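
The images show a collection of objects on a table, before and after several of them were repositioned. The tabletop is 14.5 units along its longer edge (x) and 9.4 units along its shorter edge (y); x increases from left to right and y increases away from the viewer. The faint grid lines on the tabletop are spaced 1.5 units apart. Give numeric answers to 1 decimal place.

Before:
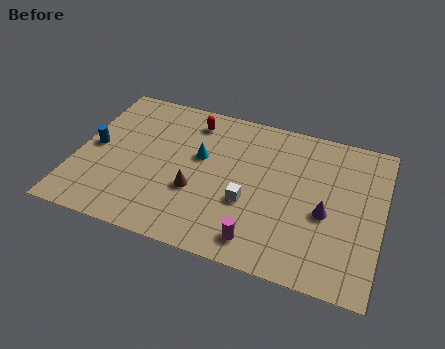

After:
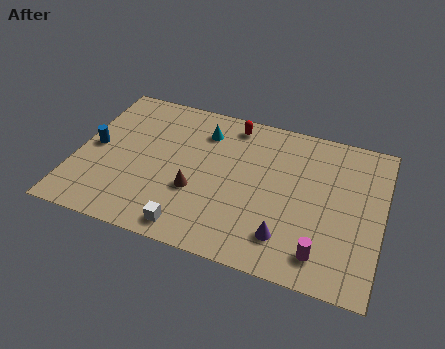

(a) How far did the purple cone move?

2.6

The purple cone moved from about (11.9, 4.0) to (10.2, 2.0), a distance of √(1.7² + 2.0²) ≈ 2.6.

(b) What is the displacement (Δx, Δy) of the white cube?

(-2.5, -2.4)

The white cube was at about (8.3, 3.5) and moved to about (5.8, 1.1).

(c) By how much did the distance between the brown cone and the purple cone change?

-1.5

The distance was about 6.1 in the first image and 4.6 in the second, so they moved 1.5 units closer together.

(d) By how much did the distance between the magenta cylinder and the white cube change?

+3.9

The distance was about 2.2 in the first image and 6.1 in the second, so they moved 3.9 units further apart.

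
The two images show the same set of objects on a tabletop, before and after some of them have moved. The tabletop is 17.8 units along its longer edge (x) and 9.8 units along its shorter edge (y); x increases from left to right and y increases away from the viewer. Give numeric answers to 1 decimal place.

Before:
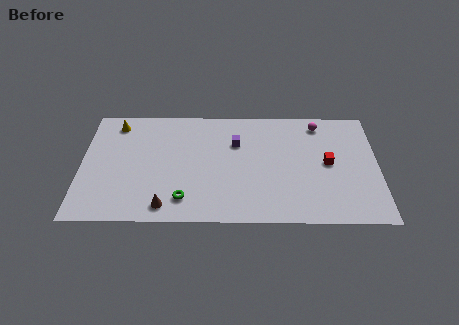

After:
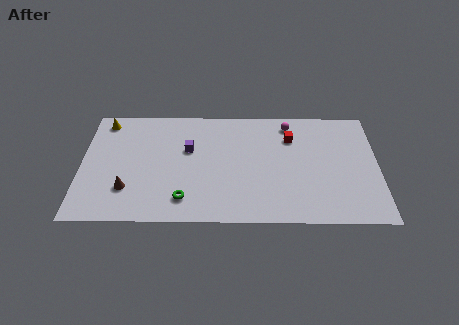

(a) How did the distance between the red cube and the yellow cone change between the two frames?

-1.8

The distance was about 13.2 in the first image and 11.4 in the second, so they moved 1.8 units closer together.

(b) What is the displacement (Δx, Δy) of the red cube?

(-2.2, 2.2)

The red cube was at about (14.8, 5.0) and moved to about (12.6, 7.2).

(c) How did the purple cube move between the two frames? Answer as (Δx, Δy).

(-2.9, -0.6)

The purple cube was at about (9.3, 6.7) and moved to about (6.4, 6.1).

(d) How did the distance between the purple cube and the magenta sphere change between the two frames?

+1.2

They were about 5.3 units apart before and 6.5 after — 1.2 units further apart.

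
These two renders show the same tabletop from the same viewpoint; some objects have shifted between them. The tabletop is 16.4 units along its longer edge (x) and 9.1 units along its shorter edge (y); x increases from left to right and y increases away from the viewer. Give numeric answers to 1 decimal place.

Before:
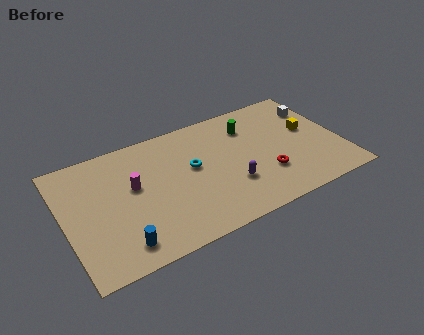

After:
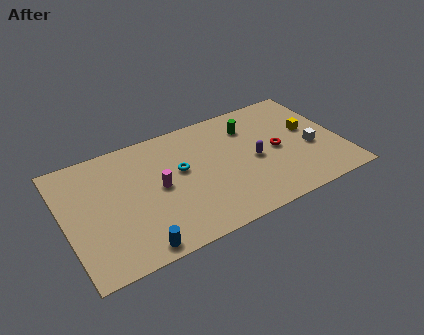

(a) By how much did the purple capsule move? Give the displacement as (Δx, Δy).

(1.6, 1.3)

The purple capsule started near (9.6, 2.9) and ended near (11.2, 4.2).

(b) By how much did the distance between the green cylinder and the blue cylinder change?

-0.3

They were about 10.0 units apart before and 9.7 after — 0.3 units closer together.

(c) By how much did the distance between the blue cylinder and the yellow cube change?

-0.6

The distance was about 12.4 in the first image and 11.8 in the second, so they moved 0.6 units closer together.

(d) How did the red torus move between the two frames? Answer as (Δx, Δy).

(0.9, 1.6)

From the two frames, the red torus sits at roughly (11.7, 2.8) before and (12.6, 4.4) after.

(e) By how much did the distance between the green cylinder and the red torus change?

-1.3

The distance was about 4.1 in the first image and 2.8 in the second, so they moved 1.3 units closer together.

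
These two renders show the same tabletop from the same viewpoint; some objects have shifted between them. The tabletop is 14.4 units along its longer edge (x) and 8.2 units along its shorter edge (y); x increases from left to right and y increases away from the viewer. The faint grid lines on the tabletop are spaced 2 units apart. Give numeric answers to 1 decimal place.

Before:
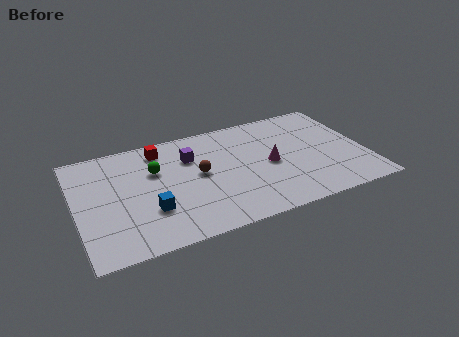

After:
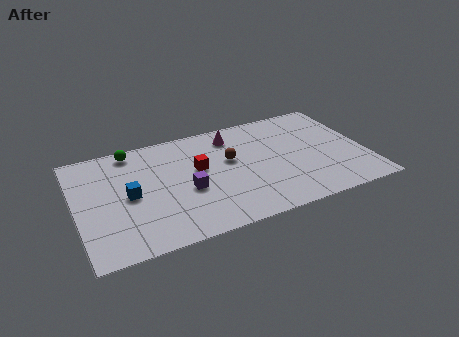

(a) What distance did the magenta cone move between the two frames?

3.2

The magenta cone moved from about (9.6, 3.9) to (8.0, 6.7), a distance of √(1.6² + 2.8²) ≈ 3.2.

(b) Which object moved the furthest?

the magenta cone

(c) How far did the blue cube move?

1.7

From (3.5, 2.6) to (2.6, 4.0), the blue cube covered √(0.9² + 1.4²) ≈ 1.7 units.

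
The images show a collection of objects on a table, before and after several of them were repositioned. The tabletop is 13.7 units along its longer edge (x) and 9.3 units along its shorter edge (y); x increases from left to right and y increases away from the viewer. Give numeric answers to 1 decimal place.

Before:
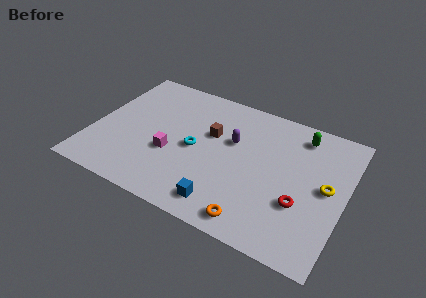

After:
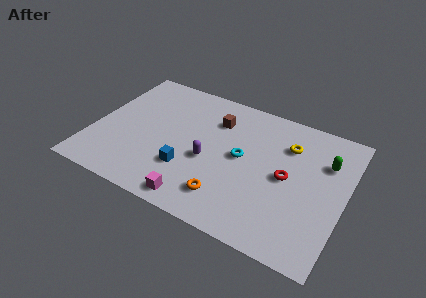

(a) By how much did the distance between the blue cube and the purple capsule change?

-2.9

Before: roughly 4.4 units apart; after: 1.5. That's 2.9 units closer together.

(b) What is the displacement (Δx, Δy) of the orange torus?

(-1.6, 0.8)

The orange torus started near (9.3, 1.1) and ended near (7.7, 1.9).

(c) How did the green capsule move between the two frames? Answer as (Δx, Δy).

(1.5, -1.3)

The green capsule started near (11.0, 7.8) and ended near (12.5, 6.5).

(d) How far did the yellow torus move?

3.0

From (12.7, 4.8) to (10.4, 6.8), the yellow torus covered √(2.3² + 2.0²) ≈ 3.0 units.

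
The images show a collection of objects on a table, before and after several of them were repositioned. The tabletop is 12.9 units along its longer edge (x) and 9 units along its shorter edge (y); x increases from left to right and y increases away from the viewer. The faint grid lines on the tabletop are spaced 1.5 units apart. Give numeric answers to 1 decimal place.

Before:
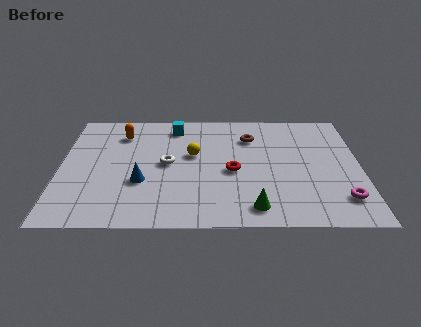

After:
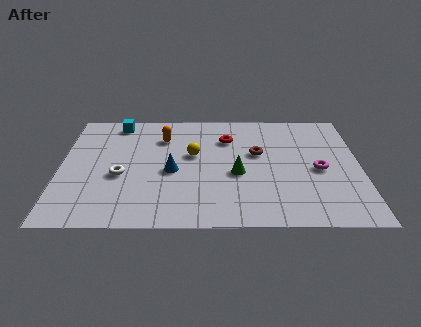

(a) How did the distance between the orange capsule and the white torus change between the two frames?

+0.4

The distance was about 3.1 in the first image and 3.5 in the second, so they moved 0.4 units further apart.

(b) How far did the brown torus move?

1.3

From (8.2, 6.7) to (8.5, 5.4), the brown torus covered √(0.3² + 1.3²) ≈ 1.3 units.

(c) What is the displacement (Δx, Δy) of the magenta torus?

(-0.9, 2.2)

The magenta torus started near (12.0, 1.9) and ended near (11.1, 4.1).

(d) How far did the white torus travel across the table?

2.2

The white torus moved from about (4.6, 4.6) to (2.6, 3.7), a distance of √(2.0² + 0.9²) ≈ 2.2.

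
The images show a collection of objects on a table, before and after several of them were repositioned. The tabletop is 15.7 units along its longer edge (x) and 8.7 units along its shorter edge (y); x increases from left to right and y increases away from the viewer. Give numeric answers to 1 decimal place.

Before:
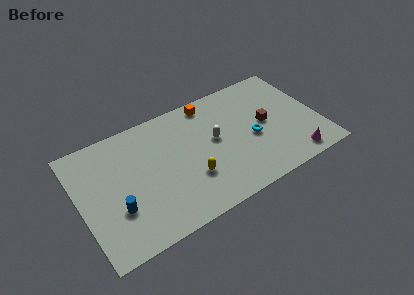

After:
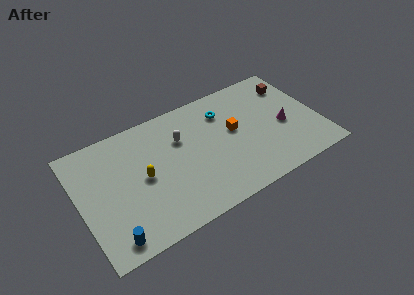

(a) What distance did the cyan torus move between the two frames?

3.2

From (11.3, 3.8) to (9.8, 6.6), the cyan torus covered √(1.5² + 2.8²) ≈ 3.2 units.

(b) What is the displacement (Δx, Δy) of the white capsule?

(-2.1, 1.1)

The white capsule started near (8.9, 4.8) and ended near (6.8, 5.9).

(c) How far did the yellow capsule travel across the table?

3.3

The yellow capsule was near (7.0, 2.8) before and (4.1, 4.3) after, so it travelled √(2.9² + 1.5²) ≈ 3.3 units.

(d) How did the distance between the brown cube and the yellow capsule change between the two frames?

+5.0

They were about 5.6 units apart before and 10.6 after — 5.0 units further apart.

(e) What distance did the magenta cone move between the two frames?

2.7

From (13.6, 1.1) to (13.4, 3.8), the magenta cone covered √(0.2² + 2.7²) ≈ 2.7 units.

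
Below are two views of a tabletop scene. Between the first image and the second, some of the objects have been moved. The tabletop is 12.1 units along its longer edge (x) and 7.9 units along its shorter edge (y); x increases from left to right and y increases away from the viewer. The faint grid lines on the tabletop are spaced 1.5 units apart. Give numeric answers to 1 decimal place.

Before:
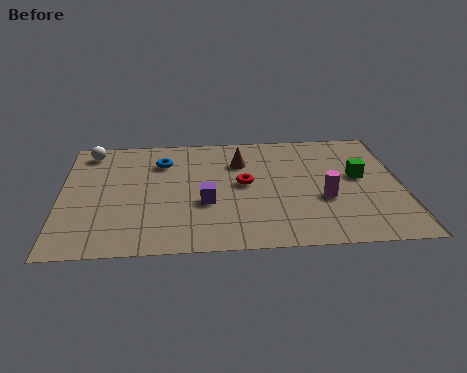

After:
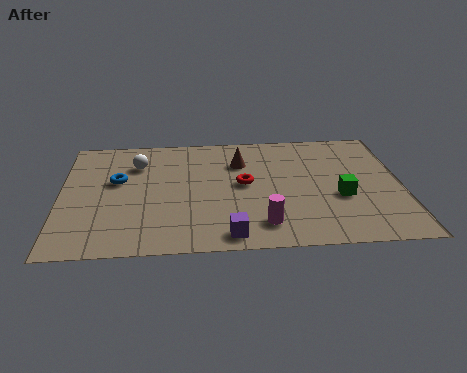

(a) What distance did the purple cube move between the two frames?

2.2

From (5.1, 3.0) to (5.9, 0.9), the purple cube covered √(0.8² + 2.1²) ≈ 2.2 units.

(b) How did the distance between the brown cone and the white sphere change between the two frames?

-1.8

They were about 5.5 units apart before and 3.7 after — 1.8 units closer together.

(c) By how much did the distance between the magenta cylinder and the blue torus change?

-0.4

Before: roughly 6.4 units apart; after: 6.0. That's 0.4 units closer together.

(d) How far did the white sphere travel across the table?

2.0

From (1.0, 6.8) to (2.7, 5.8), the white sphere covered √(1.7² + 1.0²) ≈ 2.0 units.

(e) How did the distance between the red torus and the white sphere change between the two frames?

-2.0

They were about 6.1 units apart before and 4.1 after — 2.0 units closer together.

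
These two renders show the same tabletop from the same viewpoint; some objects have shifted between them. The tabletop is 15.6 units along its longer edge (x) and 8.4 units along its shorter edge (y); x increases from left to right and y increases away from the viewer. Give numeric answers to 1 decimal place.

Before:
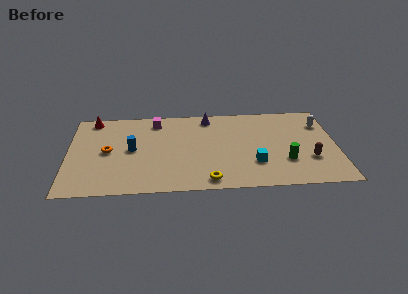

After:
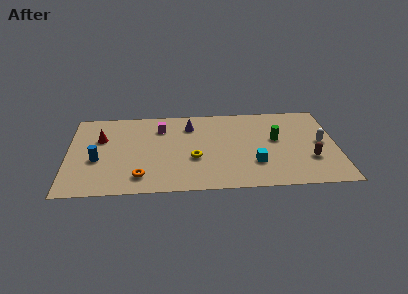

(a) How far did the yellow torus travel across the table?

2.3

The yellow torus was near (8.1, 1.0) before and (7.3, 3.2) after, so it travelled √(0.8² + 2.2²) ≈ 2.3 units.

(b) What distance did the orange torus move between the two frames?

3.2

The orange torus moved from about (2.3, 4.2) to (4.2, 1.6), a distance of √(1.9² + 2.6²) ≈ 3.2.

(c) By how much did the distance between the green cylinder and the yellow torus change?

+0.3

Before: roughly 4.8 units apart; after: 5.1. That's 0.3 units further apart.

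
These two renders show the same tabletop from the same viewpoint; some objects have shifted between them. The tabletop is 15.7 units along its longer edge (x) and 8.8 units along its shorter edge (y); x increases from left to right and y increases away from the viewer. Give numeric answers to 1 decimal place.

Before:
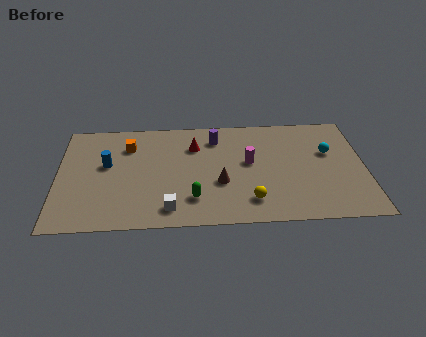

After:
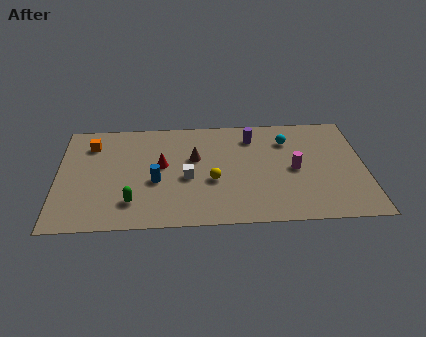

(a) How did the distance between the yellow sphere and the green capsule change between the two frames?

+1.5

They were about 2.9 units apart before and 4.4 after — 1.5 units further apart.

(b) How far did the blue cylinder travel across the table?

2.9

From (2.5, 5.1) to (5.0, 3.6), the blue cylinder covered √(2.5² + 1.5²) ≈ 2.9 units.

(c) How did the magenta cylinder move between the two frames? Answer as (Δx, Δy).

(2.3, -0.7)

From the two frames, the magenta cylinder sits at roughly (9.8, 4.9) before and (12.1, 4.2) after.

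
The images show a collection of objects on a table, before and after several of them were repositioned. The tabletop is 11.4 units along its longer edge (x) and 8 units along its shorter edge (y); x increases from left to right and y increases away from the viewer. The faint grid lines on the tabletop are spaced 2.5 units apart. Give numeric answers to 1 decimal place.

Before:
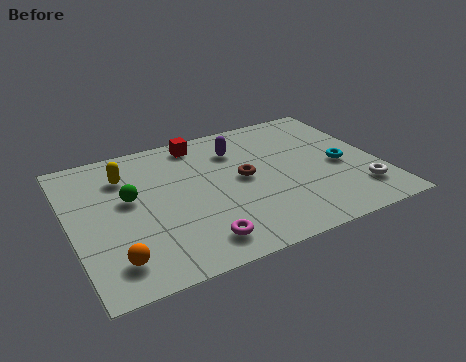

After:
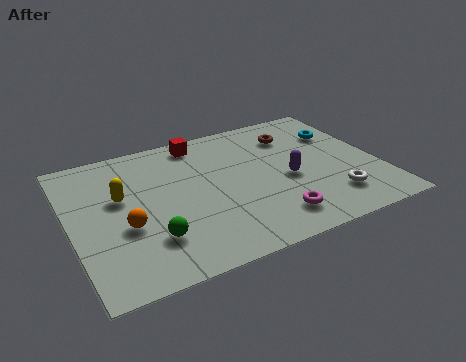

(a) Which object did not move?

the red cube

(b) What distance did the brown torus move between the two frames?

2.9

From (6.4, 4.2) to (8.6, 6.1), the brown torus covered √(2.2² + 1.9²) ≈ 2.9 units.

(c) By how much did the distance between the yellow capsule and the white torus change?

-1.1

They were about 9.2 units apart before and 8.1 after — 1.1 units closer together.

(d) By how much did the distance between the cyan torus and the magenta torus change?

-0.9

Before: roughly 6.1 units apart; after: 5.2. That's 0.9 units closer together.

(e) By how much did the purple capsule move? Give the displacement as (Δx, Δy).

(1.6, -2.5)

The purple capsule was at about (6.4, 6.0) and moved to about (8.0, 3.5).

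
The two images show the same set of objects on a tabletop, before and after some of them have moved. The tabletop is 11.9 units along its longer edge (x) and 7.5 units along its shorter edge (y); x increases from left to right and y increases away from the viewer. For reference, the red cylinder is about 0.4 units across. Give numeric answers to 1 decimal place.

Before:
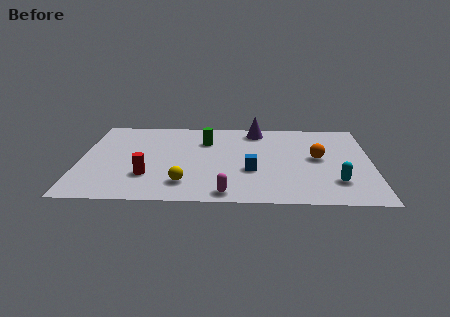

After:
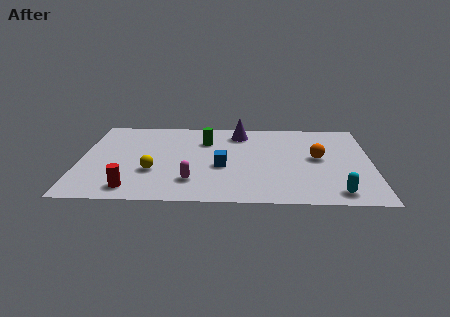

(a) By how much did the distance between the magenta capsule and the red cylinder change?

-1.0

The distance was about 3.5 in the first image and 2.5 in the second, so they moved 1.0 units closer together.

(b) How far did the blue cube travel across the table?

1.2

The blue cube was near (7.0, 2.8) before and (5.8, 3.1) after, so it travelled √(1.2² + 0.3²) ≈ 1.2 units.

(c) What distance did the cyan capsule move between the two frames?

0.9

The cyan capsule moved from about (10.4, 1.9) to (10.4, 1.0), a distance of √(0.0² + 0.9²) ≈ 0.9.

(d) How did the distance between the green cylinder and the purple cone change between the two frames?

-0.8

The distance was about 2.4 in the first image and 1.6 in the second, so they moved 0.8 units closer together.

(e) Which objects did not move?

the orange sphere and the green cylinder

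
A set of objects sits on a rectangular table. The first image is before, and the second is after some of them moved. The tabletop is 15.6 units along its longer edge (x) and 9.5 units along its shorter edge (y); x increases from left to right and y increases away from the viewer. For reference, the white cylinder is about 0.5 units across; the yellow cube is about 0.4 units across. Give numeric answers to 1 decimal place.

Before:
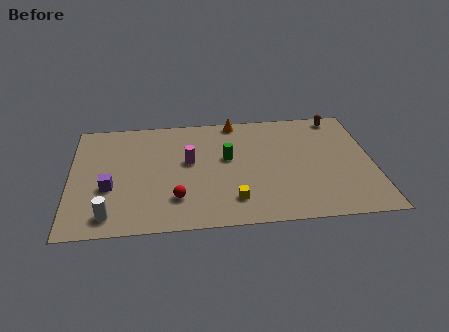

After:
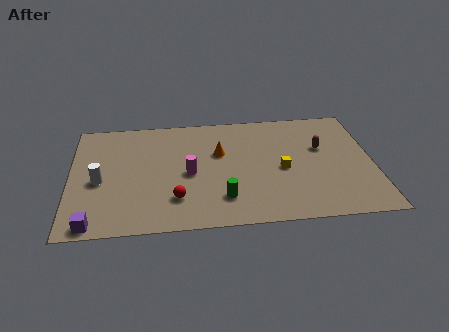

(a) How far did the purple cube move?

2.9

The purple cube moved from about (2.0, 3.6) to (1.2, 0.8), a distance of √(0.8² + 2.8²) ≈ 2.9.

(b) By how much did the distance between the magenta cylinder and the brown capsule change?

-1.4

The distance was about 8.5 in the first image and 7.1 in the second, so they moved 1.4 units closer together.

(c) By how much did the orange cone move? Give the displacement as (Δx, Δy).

(-0.9, -2.7)

The orange cone was at about (8.6, 8.7) and moved to about (7.7, 6.0).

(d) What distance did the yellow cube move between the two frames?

3.5

From (8.3, 2.0) to (10.9, 4.3), the yellow cube covered √(2.6² + 2.3²) ≈ 3.5 units.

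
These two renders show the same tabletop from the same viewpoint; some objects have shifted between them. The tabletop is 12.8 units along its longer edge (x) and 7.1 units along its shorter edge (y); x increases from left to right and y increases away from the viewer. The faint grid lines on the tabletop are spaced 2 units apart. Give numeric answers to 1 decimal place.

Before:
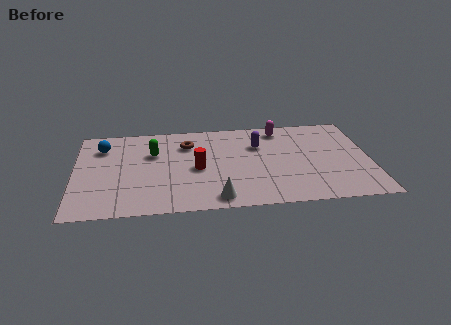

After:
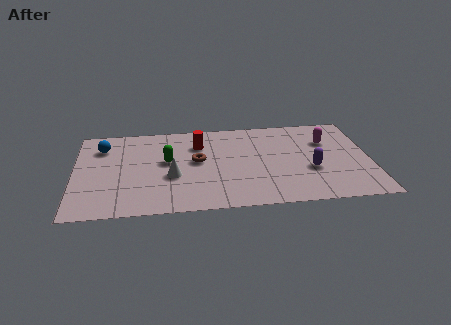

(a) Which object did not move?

the blue sphere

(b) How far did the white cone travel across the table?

2.7

From (6.1, 0.9) to (4.2, 2.8), the white cone covered √(1.9² + 1.9²) ≈ 2.7 units.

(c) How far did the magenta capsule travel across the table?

2.3

The magenta capsule was near (9.0, 6.1) before and (11.0, 4.9) after, so it travelled √(2.0² + 1.2²) ≈ 2.3 units.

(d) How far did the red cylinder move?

1.9

From (5.3, 3.3) to (5.4, 5.2), the red cylinder covered √(0.1² + 1.9²) ≈ 1.9 units.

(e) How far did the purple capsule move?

3.1

The purple capsule was near (8.0, 4.9) before and (10.2, 2.7) after, so it travelled √(2.2² + 2.2²) ≈ 3.1 units.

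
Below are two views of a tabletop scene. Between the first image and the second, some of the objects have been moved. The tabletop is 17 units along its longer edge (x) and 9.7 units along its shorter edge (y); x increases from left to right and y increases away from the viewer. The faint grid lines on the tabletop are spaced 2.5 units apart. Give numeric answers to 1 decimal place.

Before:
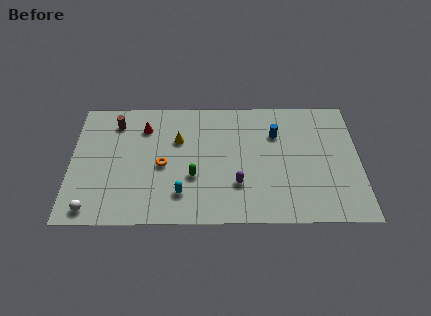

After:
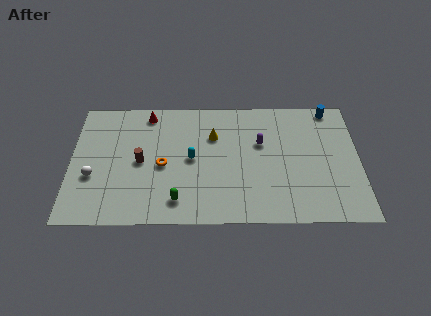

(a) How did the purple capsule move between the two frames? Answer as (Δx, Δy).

(1.4, 3.2)

From the two frames, the purple capsule sits at roughly (9.8, 2.9) before and (11.2, 6.1) after.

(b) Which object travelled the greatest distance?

the blue cylinder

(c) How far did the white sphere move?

2.5

From (1.3, 1.1) to (1.3, 3.6), the white sphere covered √(0.0² + 2.5²) ≈ 2.5 units.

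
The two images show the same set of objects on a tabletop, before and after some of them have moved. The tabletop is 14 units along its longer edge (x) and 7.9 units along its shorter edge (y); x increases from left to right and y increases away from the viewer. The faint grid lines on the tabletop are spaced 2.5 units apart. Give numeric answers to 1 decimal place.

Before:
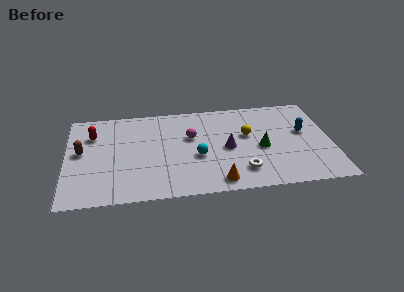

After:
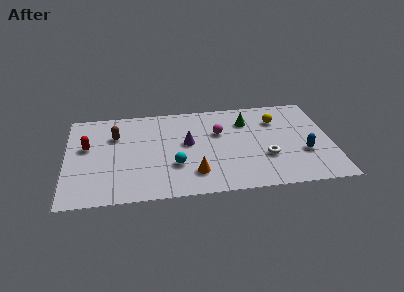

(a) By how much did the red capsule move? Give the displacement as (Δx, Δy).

(-0.3, -1.0)

From the two frames, the red capsule sits at roughly (1.4, 5.7) before and (1.1, 4.7) after.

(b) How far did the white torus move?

1.6

The white torus was near (9.2, 1.7) before and (10.5, 2.7) after, so it travelled √(1.3² + 1.0²) ≈ 1.6 units.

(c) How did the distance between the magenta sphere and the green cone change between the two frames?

-2.3

Before: roughly 4.0 units apart; after: 1.7. That's 2.3 units closer together.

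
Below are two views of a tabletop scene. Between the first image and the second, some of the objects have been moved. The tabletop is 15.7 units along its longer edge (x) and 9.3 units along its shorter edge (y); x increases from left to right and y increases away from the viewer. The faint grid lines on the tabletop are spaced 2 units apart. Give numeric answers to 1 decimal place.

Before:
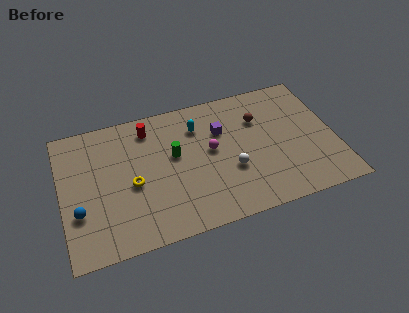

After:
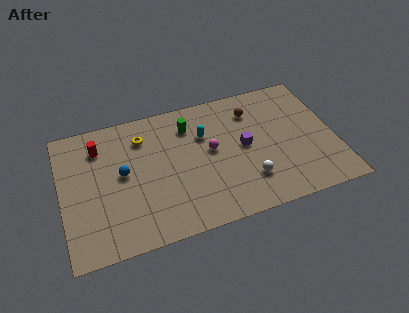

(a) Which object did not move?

the magenta sphere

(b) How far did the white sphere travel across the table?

1.3

The white sphere moved from about (9.6, 3.4) to (10.5, 2.4), a distance of √(0.9² + 1.0²) ≈ 1.3.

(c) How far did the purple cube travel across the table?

1.9

From (9.3, 6.3) to (10.5, 4.8), the purple cube covered √(1.2² + 1.5²) ≈ 1.9 units.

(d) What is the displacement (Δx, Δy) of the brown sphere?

(-0.3, 0.7)

The brown sphere started near (11.5, 6.5) and ended near (11.2, 7.2).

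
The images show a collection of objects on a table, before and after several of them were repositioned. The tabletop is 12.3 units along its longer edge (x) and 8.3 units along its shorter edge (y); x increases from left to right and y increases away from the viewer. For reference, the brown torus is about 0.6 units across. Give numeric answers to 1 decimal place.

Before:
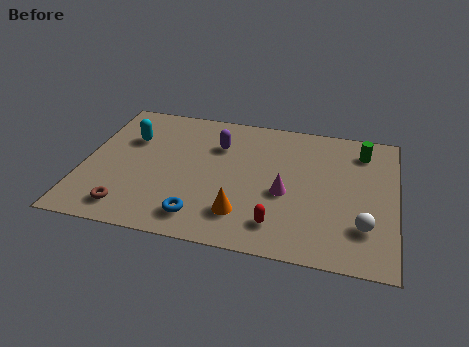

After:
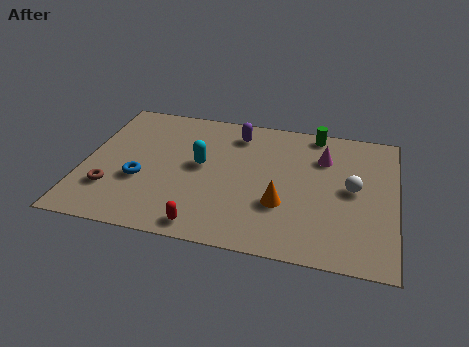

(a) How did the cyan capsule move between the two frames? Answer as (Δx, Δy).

(2.9, -1.1)

The cyan capsule was at about (1.7, 5.6) and moved to about (4.6, 4.5).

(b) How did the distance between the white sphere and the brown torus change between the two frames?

+0.5

The distance was about 9.1 in the first image and 9.6 in the second, so they moved 0.5 units further apart.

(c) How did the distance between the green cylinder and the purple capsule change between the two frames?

-2.6

Before: roughly 5.8 units apart; after: 3.2. That's 2.6 units closer together.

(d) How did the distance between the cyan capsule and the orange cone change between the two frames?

-2.3

Before: roughly 6.0 units apart; after: 3.7. That's 2.3 units closer together.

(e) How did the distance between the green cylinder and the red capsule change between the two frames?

+1.7

Before: roughly 6.0 units apart; after: 7.7. That's 1.7 units further apart.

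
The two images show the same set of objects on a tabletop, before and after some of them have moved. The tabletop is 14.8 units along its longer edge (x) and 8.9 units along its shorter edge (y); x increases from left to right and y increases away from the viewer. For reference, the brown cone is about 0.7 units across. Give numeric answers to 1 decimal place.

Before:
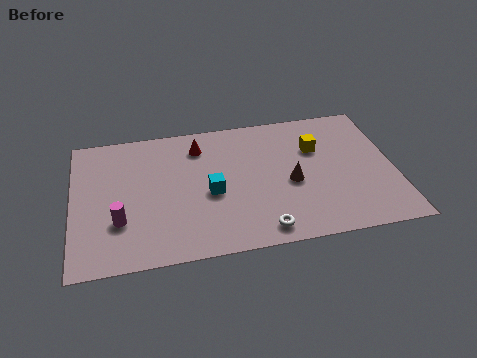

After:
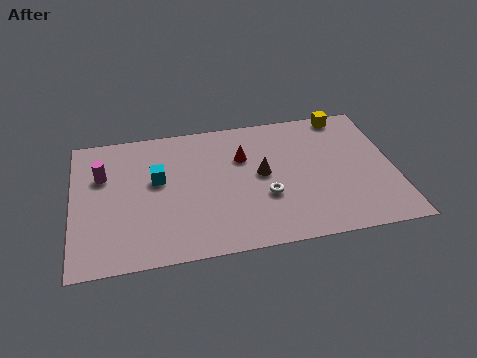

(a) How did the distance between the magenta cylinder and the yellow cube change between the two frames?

+1.9

Before: roughly 9.7 units apart; after: 11.6. That's 1.9 units further apart.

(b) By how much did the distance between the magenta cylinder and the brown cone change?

-0.6

Before: roughly 8.0 units apart; after: 7.4. That's 0.6 units closer together.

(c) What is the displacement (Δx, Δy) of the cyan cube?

(-2.4, 1.3)

The cyan cube started near (6.3, 3.9) and ended near (3.9, 5.2).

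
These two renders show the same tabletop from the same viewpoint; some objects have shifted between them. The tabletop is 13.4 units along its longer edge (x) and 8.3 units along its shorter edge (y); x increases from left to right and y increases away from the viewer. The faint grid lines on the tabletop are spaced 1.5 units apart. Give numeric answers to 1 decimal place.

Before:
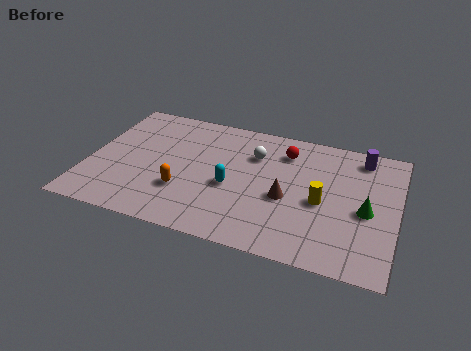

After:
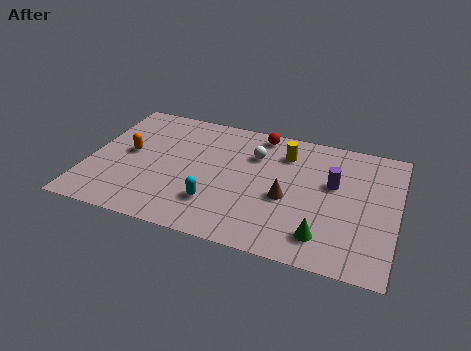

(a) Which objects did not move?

the brown cone and the white sphere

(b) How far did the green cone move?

2.7

The green cone was near (12.1, 3.7) before and (10.4, 1.6) after, so it travelled √(1.7² + 2.1²) ≈ 2.7 units.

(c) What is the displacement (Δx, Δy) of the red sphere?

(-1.2, 0.9)

From the two frames, the red sphere sits at roughly (8.4, 6.5) before and (7.2, 7.4) after.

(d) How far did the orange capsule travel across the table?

3.2

The orange capsule moved from about (4.3, 2.6) to (1.7, 4.4), a distance of √(2.6² + 1.8²) ≈ 3.2.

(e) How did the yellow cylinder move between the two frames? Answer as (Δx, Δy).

(-1.8, 2.7)

The yellow cylinder started near (10.2, 3.7) and ended near (8.4, 6.4).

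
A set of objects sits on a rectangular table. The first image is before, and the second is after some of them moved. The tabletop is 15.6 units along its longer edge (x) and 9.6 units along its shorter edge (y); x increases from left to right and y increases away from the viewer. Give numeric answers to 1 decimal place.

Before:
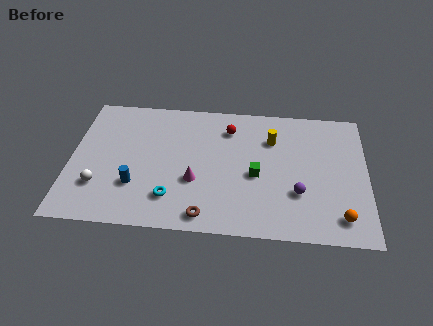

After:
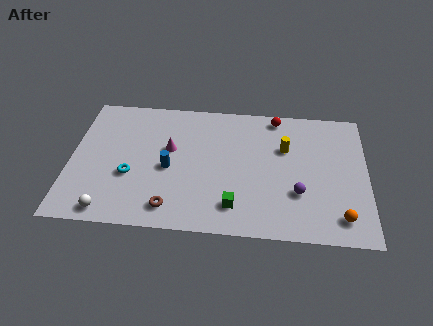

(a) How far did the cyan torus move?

2.6

The cyan torus was near (5.4, 2.2) before and (3.2, 3.6) after, so it travelled √(2.2² + 1.4²) ≈ 2.6 units.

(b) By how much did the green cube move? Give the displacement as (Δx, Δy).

(-1.1, -2.3)

The green cube was at about (9.8, 4.2) and moved to about (8.7, 1.9).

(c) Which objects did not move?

the orange sphere and the purple sphere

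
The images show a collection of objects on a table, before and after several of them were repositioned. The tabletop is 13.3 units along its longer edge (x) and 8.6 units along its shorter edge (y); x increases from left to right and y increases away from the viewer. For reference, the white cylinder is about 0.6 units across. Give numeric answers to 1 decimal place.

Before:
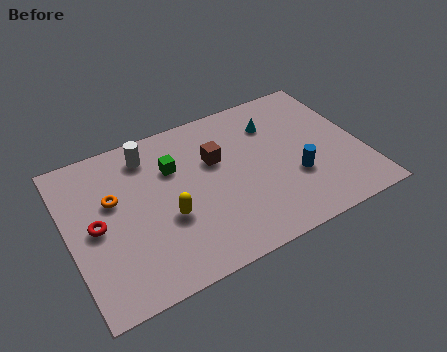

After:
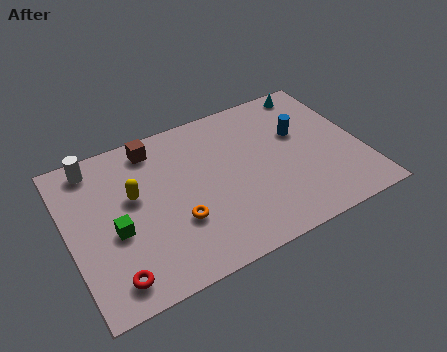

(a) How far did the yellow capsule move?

2.2

The yellow capsule was near (4.3, 3.3) before and (3.0, 5.1) after, so it travelled √(1.3² + 1.8²) ≈ 2.2 units.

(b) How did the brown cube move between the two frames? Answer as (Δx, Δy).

(-2.6, 1.9)

The brown cube was at about (6.8, 5.5) and moved to about (4.2, 7.4).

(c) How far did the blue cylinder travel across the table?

2.5

The blue cylinder moved from about (10.1, 3.0) to (10.7, 5.4), a distance of √(0.6² + 2.4²) ≈ 2.5.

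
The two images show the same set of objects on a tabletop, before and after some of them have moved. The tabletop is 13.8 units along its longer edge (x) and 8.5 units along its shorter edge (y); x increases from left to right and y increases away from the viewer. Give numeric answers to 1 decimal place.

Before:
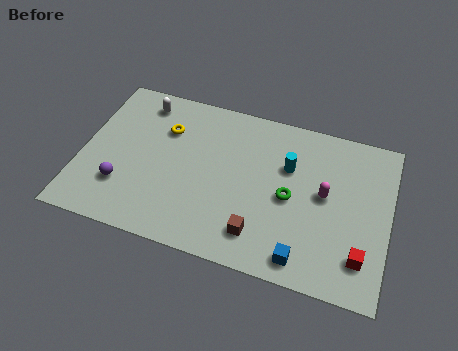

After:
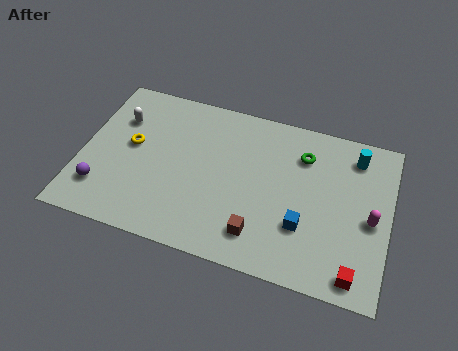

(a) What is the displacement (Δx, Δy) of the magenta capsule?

(2.1, -0.7)

The magenta capsule started near (10.9, 4.6) and ended near (13.0, 3.9).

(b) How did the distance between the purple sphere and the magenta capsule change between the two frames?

+2.9

They were about 9.2 units apart before and 12.1 after — 2.9 units further apart.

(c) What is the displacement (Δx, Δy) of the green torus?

(0.4, 2.4)

The green torus was at about (9.4, 4.0) and moved to about (9.8, 6.4).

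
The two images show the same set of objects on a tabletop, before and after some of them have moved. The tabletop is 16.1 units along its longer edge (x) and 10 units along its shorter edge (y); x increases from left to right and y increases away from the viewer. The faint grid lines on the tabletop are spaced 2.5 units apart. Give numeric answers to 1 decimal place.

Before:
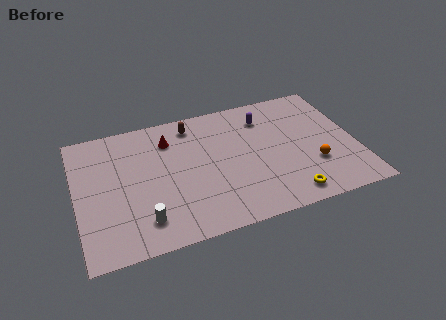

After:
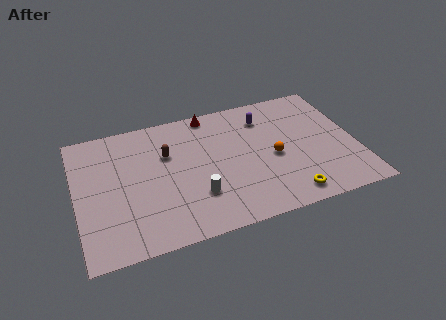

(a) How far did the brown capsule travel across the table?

2.5

The brown capsule was near (6.9, 8.5) before and (5.3, 6.6) after, so it travelled √(1.6² + 1.9²) ≈ 2.5 units.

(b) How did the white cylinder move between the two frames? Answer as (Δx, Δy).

(3.1, 0.9)

From the two frames, the white cylinder sits at roughly (3.6, 2.0) before and (6.7, 2.9) after.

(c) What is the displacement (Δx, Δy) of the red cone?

(2.5, 1.4)

The red cone was at about (5.5, 7.7) and moved to about (8.0, 9.1).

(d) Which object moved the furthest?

the white cylinder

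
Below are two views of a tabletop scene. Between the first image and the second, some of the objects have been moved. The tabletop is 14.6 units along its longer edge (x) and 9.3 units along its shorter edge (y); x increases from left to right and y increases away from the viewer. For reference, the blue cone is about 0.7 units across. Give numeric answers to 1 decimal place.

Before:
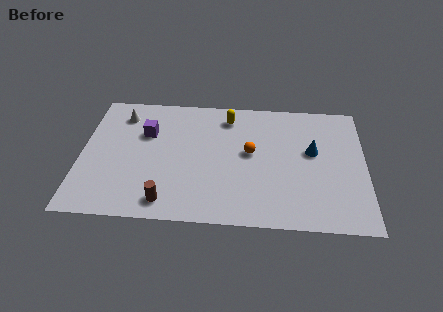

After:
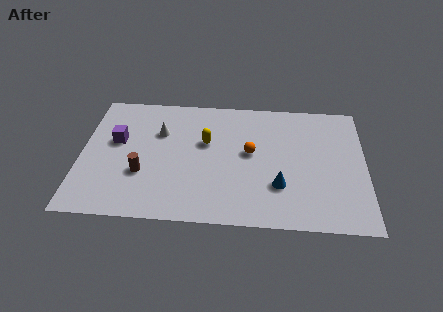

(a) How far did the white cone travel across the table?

2.3

The white cone moved from about (2.0, 7.5) to (4.0, 6.3), a distance of √(2.0² + 1.2²) ≈ 2.3.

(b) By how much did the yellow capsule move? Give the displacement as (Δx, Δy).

(-1.1, -2.0)

From the two frames, the yellow capsule sits at roughly (7.5, 7.7) before and (6.4, 5.7) after.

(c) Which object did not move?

the orange sphere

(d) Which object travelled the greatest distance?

the blue cone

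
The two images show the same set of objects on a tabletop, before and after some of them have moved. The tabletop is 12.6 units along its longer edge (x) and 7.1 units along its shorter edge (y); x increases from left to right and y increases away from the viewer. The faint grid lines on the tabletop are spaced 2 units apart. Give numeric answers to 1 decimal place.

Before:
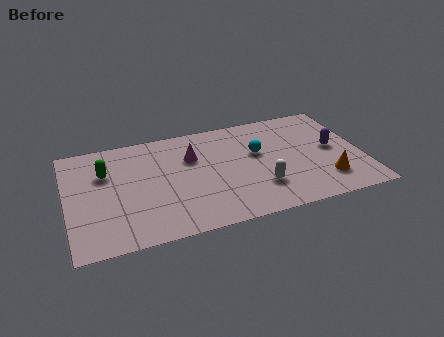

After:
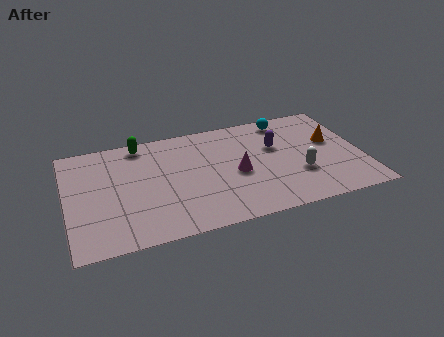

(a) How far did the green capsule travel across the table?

2.2

The green capsule was near (1.7, 4.8) before and (3.3, 6.3) after, so it travelled √(1.6² + 1.5²) ≈ 2.2 units.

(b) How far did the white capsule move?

1.7

The white capsule was near (8.1, 2.0) before and (9.8, 2.4) after, so it travelled √(1.7² + 0.4²) ≈ 1.7 units.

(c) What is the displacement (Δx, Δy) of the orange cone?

(0.5, 2.5)

The orange cone started near (10.9, 1.7) and ended near (11.4, 4.2).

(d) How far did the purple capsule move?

2.5

The purple capsule moved from about (11.4, 3.7) to (9.0, 4.5), a distance of √(2.4² + 0.8²) ≈ 2.5.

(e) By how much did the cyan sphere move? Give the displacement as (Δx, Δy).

(1.4, 1.9)

From the two frames, the cyan sphere sits at roughly (8.2, 4.3) before and (9.6, 6.2) after.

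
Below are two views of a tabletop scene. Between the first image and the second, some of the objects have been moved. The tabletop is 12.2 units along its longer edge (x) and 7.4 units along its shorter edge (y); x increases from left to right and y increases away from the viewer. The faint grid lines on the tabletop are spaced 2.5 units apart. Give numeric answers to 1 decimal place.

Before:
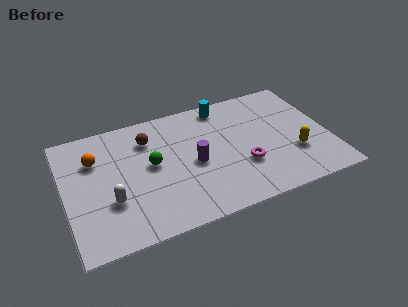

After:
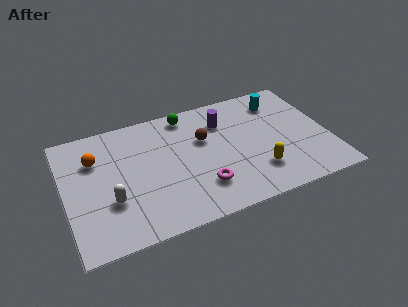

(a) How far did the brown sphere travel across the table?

2.7

The brown sphere was near (4.0, 5.6) before and (6.5, 4.7) after, so it travelled √(2.5² + 0.9²) ≈ 2.7 units.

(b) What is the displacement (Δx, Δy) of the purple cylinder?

(1.6, 2.1)

The purple cylinder started near (5.9, 3.4) and ended near (7.5, 5.5).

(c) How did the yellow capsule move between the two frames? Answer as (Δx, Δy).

(-1.8, -0.5)

The yellow capsule was at about (10.5, 2.4) and moved to about (8.7, 1.9).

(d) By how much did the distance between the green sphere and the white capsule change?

+3.1

The distance was about 2.5 in the first image and 5.6 in the second, so they moved 3.1 units further apart.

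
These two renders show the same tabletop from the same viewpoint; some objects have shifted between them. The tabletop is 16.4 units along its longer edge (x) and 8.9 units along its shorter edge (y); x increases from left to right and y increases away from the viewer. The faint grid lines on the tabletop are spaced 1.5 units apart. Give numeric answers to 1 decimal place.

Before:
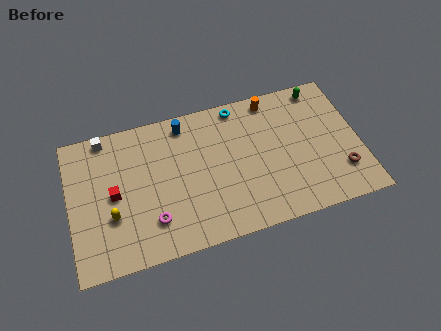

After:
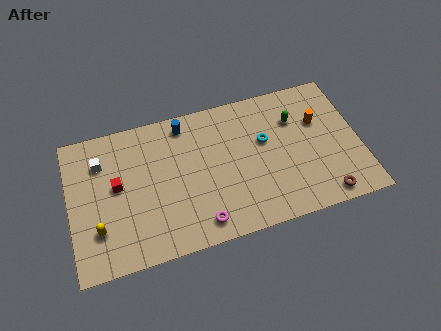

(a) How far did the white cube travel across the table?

1.5

The white cube was near (2.2, 8.1) before and (1.9, 6.6) after, so it travelled √(0.3² + 1.5²) ≈ 1.5 units.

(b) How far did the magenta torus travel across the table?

2.8

The magenta torus was near (4.5, 2.2) before and (7.1, 1.3) after, so it travelled √(2.6² + 0.9²) ≈ 2.8 units.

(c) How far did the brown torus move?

1.7

The brown torus moved from about (15.2, 2.3) to (14.1, 1.0), a distance of √(1.1² + 1.3²) ≈ 1.7.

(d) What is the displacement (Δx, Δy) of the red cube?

(0.2, 0.5)

The red cube started near (2.5, 4.4) and ended near (2.7, 4.9).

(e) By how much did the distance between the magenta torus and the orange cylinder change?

-0.8

The distance was about 9.2 in the first image and 8.4 in the second, so they moved 0.8 units closer together.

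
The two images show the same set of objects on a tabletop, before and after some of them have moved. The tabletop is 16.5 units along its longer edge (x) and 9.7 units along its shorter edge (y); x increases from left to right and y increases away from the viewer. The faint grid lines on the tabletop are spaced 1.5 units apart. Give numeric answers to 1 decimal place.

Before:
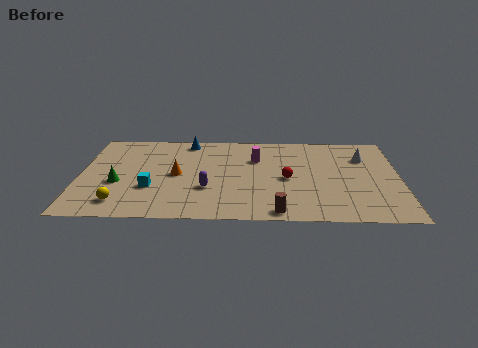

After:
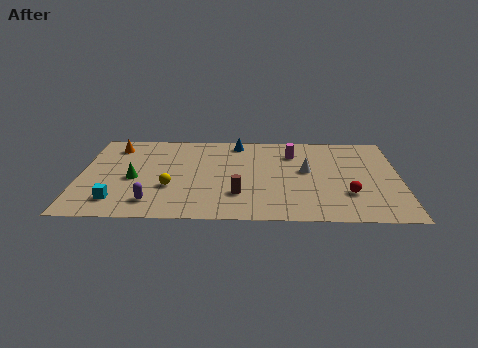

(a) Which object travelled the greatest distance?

the orange cone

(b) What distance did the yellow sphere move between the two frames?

3.0

The yellow sphere moved from about (2.2, 1.7) to (4.7, 3.4), a distance of √(2.5² + 1.7²) ≈ 3.0.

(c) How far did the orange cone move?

4.5

The orange cone was near (5.0, 4.8) before and (1.7, 7.9) after, so it travelled √(3.3² + 3.1²) ≈ 4.5 units.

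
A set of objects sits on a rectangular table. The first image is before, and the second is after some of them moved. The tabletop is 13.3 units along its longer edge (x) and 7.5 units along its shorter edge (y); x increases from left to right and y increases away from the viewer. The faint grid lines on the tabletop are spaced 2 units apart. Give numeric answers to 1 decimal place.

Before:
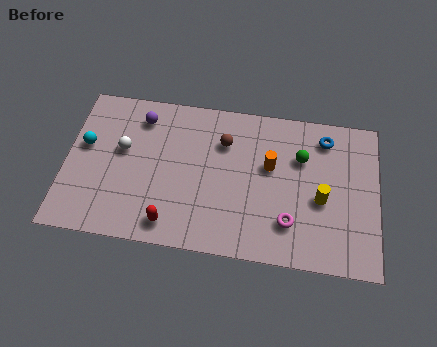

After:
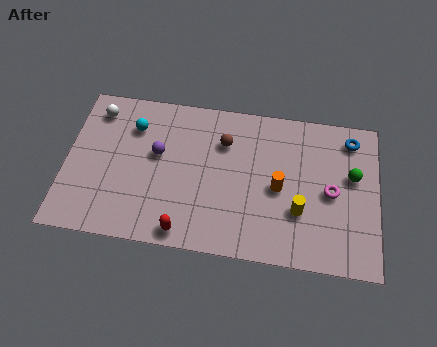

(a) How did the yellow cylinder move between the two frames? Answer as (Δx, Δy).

(-0.9, -0.7)

The yellow cylinder started near (10.9, 3.2) and ended near (10.0, 2.5).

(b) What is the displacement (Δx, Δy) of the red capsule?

(0.6, -0.3)

From the two frames, the red capsule sits at roughly (4.6, 1.1) before and (5.2, 0.8) after.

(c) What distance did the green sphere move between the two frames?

2.3

The green sphere was near (10.0, 5.1) before and (12.2, 4.5) after, so it travelled √(2.2² + 0.6²) ≈ 2.3 units.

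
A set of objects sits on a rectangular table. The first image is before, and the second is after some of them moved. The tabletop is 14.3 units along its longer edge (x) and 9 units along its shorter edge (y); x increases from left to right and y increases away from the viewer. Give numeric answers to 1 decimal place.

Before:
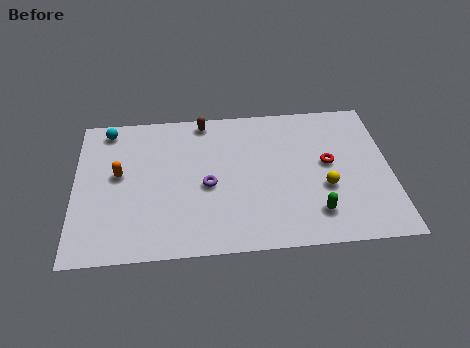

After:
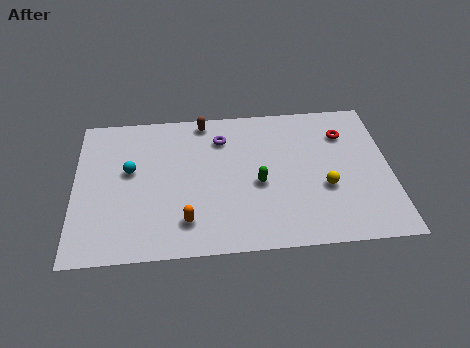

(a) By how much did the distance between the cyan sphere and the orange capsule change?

+1.2

The distance was about 2.9 in the first image and 4.1 in the second, so they moved 1.2 units further apart.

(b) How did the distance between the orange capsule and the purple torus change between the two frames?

+1.2

They were about 4.1 units apart before and 5.3 after — 1.2 units further apart.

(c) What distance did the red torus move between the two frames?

2.0

The red torus was near (11.5, 4.9) before and (12.3, 6.7) after, so it travelled √(0.8² + 1.8²) ≈ 2.0 units.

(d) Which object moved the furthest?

the orange capsule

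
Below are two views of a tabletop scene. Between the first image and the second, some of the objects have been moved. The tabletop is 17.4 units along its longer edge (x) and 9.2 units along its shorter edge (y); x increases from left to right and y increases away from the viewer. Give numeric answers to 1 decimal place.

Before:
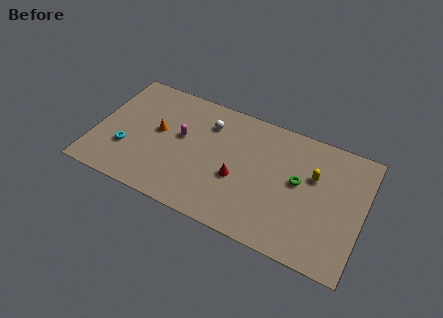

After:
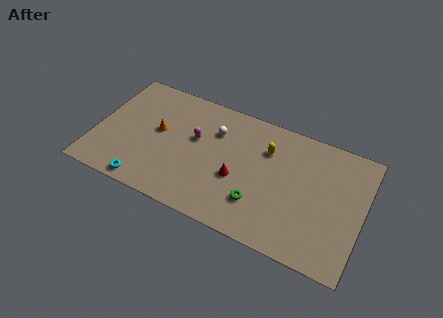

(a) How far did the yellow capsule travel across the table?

3.2

The yellow capsule moved from about (14.1, 5.9) to (11.0, 6.6), a distance of √(3.1² + 0.7²) ≈ 3.2.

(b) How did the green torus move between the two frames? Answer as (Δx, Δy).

(-2.3, -2.6)

The green torus was at about (13.2, 5.1) and moved to about (10.9, 2.5).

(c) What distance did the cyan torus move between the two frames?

2.6

The cyan torus moved from about (2.2, 3.0) to (3.7, 0.9), a distance of √(1.5² + 2.1²) ≈ 2.6.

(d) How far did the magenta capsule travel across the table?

0.9

The magenta capsule moved from about (5.5, 5.3) to (6.4, 5.5), a distance of √(0.9² + 0.2²) ≈ 0.9.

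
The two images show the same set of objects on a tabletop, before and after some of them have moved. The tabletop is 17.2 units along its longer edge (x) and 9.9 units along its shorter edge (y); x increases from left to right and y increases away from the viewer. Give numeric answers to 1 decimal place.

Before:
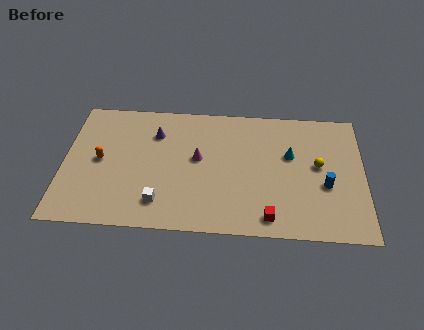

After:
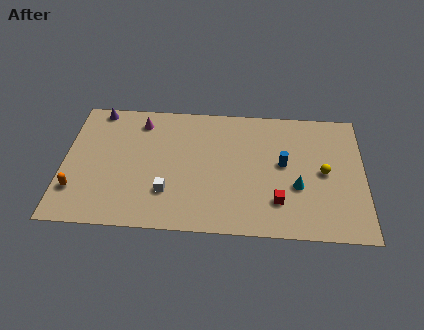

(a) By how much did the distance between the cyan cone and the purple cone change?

+4.9

They were about 7.9 units apart before and 12.8 after — 4.9 units further apart.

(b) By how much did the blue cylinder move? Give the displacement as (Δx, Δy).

(-2.4, 1.5)

The blue cylinder started near (15.0, 3.9) and ended near (12.6, 5.4).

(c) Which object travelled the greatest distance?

the magenta cone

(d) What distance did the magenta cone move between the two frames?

4.3

From (7.7, 5.5) to (4.3, 8.2), the magenta cone covered √(3.4² + 2.7²) ≈ 4.3 units.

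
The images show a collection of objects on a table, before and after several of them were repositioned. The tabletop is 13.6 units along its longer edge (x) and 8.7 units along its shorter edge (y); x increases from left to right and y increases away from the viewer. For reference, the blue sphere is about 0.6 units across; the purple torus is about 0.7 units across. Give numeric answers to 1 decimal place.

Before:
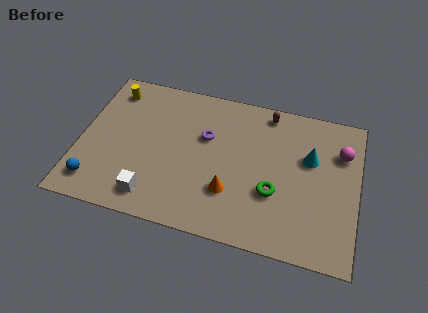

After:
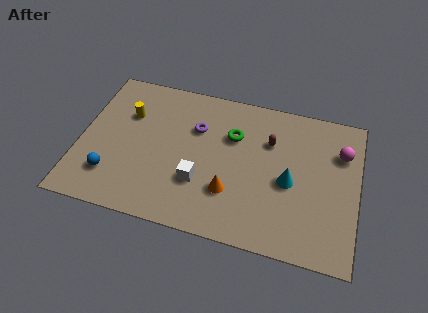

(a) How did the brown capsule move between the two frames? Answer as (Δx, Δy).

(0.2, -1.7)

The brown capsule started near (9.0, 7.7) and ended near (9.2, 6.0).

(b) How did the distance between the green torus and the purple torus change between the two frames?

-2.4

Before: roughly 4.2 units apart; after: 1.8. That's 2.4 units closer together.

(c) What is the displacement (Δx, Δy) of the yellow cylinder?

(0.9, -1.3)

The yellow cylinder was at about (1.3, 7.2) and moved to about (2.2, 5.9).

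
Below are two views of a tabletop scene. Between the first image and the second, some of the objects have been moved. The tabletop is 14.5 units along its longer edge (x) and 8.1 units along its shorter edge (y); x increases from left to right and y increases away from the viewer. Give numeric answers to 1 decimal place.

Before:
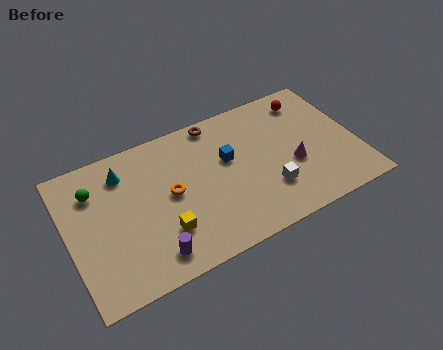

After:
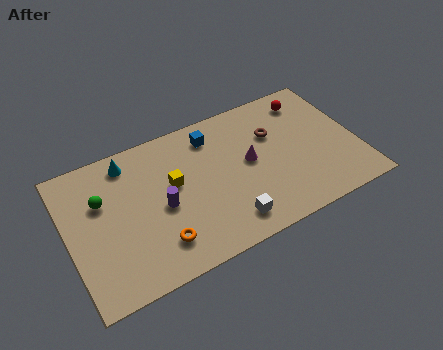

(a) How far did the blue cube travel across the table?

1.8

From (8.1, 4.9) to (7.5, 6.6), the blue cube covered √(0.6² + 1.7²) ≈ 1.8 units.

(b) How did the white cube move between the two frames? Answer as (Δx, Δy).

(-2.2, -0.9)

From the two frames, the white cube sits at roughly (9.8, 2.3) before and (7.6, 1.4) after.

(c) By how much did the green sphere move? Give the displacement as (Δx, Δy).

(0.3, -0.7)

The green sphere was at about (1.5, 6.0) and moved to about (1.8, 5.3).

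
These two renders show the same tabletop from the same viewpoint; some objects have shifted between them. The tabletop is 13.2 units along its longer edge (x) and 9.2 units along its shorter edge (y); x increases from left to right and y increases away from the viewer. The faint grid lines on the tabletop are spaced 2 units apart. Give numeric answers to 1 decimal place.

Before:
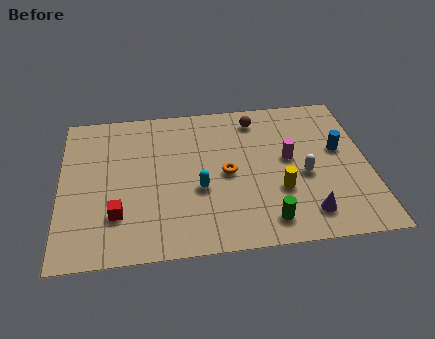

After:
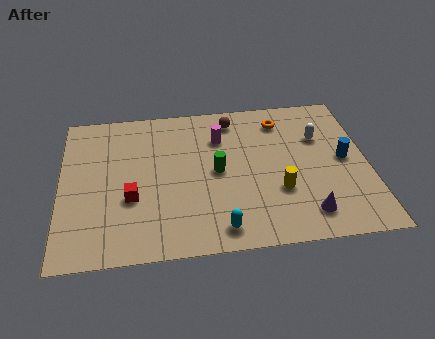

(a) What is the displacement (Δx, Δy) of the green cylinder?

(-2.0, 3.2)

The green cylinder was at about (8.7, 1.4) and moved to about (6.7, 4.6).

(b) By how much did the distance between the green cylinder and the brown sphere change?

-3.0

The distance was about 6.3 in the first image and 3.3 in the second, so they moved 3.0 units closer together.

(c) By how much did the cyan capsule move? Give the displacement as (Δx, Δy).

(0.8, -2.4)

The cyan capsule started near (5.9, 3.6) and ended near (6.7, 1.2).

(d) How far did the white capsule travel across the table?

2.4

The white capsule was near (10.4, 3.9) before and (11.2, 6.2) after, so it travelled √(0.8² + 2.3²) ≈ 2.4 units.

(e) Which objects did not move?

the yellow cylinder and the purple cone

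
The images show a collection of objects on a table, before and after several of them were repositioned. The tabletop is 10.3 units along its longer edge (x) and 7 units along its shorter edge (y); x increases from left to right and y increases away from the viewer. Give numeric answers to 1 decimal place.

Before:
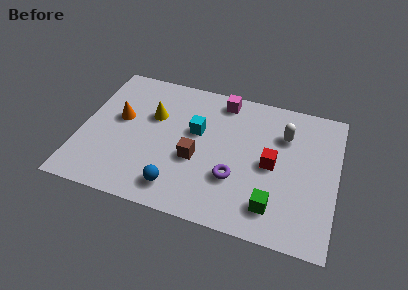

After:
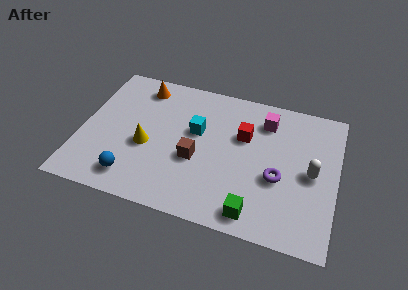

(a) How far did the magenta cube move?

1.9

The magenta cube moved from about (5.5, 6.1) to (7.3, 5.5), a distance of √(1.8² + 0.6²) ≈ 1.9.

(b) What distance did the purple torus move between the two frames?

1.8

From (6.3, 2.3) to (8.0, 2.8), the purple torus covered √(1.7² + 0.5²) ≈ 1.8 units.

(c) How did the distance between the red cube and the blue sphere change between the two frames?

+1.1

The distance was about 4.2 in the first image and 5.3 in the second, so they moved 1.1 units further apart.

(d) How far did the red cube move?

1.6

The red cube was near (7.7, 3.4) before and (6.5, 4.5) after, so it travelled √(1.2² + 1.1²) ≈ 1.6 units.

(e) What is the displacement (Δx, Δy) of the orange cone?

(0.7, 1.9)

The orange cone started near (1.5, 4.0) and ended near (2.2, 5.9).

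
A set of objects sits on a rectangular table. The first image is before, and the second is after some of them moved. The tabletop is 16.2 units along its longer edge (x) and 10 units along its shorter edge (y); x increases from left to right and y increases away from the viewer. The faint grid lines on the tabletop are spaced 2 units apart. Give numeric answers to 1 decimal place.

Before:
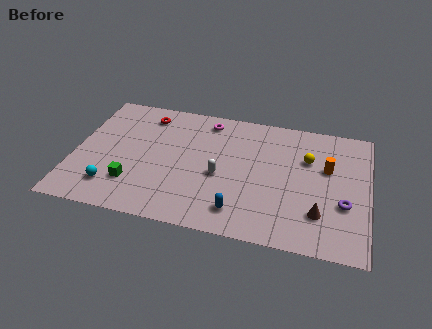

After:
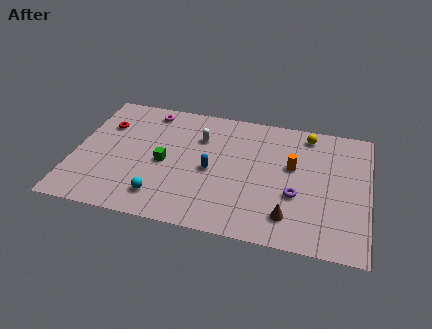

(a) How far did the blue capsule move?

3.3

The blue capsule was near (9.3, 1.8) before and (7.6, 4.6) after, so it travelled √(1.7² + 2.8²) ≈ 3.3 units.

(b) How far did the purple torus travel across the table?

2.6

The purple torus moved from about (14.9, 3.6) to (12.3, 3.7), a distance of √(2.6² + 0.1²) ≈ 2.6.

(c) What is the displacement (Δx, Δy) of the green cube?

(1.6, 2.0)

The green cube started near (3.4, 2.6) and ended near (5.0, 4.6).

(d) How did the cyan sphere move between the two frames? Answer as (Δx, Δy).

(2.7, -0.2)

The cyan sphere was at about (2.3, 2.1) and moved to about (5.0, 1.9).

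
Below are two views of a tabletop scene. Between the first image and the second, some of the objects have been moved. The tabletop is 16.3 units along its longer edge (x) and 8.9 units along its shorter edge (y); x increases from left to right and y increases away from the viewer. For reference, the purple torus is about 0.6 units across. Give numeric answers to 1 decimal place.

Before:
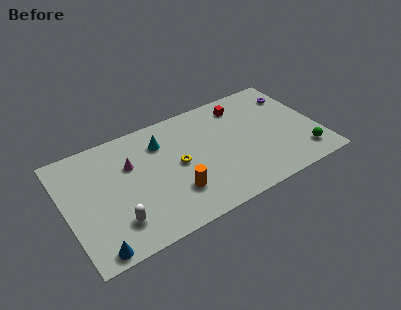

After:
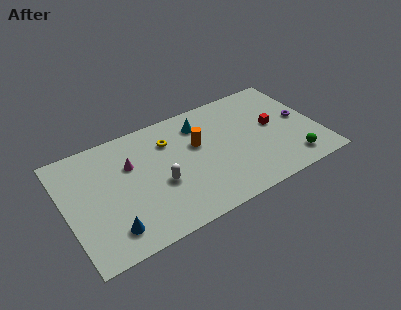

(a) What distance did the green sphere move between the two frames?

0.8

The green sphere moved from about (15.0, 1.7) to (14.2, 1.5), a distance of √(0.8² + 0.2²) ≈ 0.8.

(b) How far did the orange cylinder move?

3.6

The orange cylinder moved from about (6.7, 2.5) to (8.6, 5.5), a distance of √(1.9² + 3.0²) ≈ 3.6.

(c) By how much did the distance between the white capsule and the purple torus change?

-3.7

They were about 13.2 units apart before and 9.5 after — 3.7 units closer together.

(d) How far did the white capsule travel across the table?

3.4

From (2.9, 2.1) to (5.9, 3.6), the white capsule covered √(3.0² + 1.5²) ≈ 3.4 units.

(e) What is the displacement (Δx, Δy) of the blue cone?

(1.1, 0.9)

The blue cone was at about (1.4, 0.8) and moved to about (2.5, 1.7).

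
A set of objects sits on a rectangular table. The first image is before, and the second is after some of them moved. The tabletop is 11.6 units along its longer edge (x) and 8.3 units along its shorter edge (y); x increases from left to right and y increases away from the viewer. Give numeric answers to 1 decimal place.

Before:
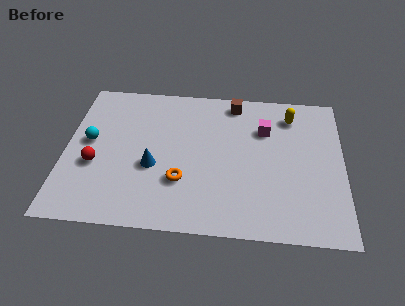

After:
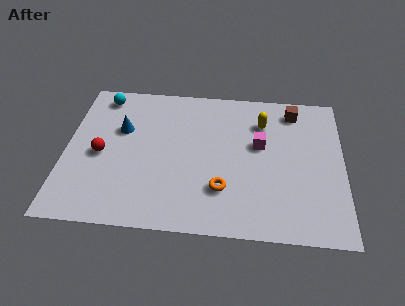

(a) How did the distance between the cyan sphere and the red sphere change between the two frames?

+2.1

The distance was about 1.3 in the first image and 3.4 in the second, so they moved 2.1 units further apart.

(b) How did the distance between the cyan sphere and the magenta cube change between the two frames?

-0.3

The distance was about 7.4 in the first image and 7.1 in the second, so they moved 0.3 units closer together.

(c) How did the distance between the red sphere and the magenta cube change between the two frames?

-0.8

They were about 7.5 units apart before and 6.7 after — 0.8 units closer together.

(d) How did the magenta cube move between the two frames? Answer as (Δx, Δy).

(-0.2, -0.9)

From the two frames, the magenta cube sits at roughly (8.3, 5.8) before and (8.1, 4.9) after.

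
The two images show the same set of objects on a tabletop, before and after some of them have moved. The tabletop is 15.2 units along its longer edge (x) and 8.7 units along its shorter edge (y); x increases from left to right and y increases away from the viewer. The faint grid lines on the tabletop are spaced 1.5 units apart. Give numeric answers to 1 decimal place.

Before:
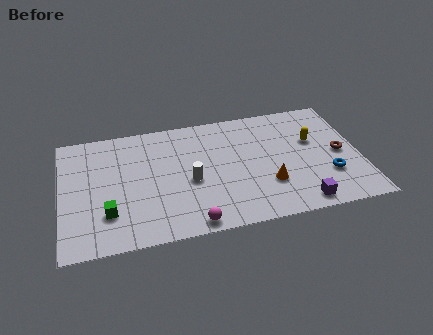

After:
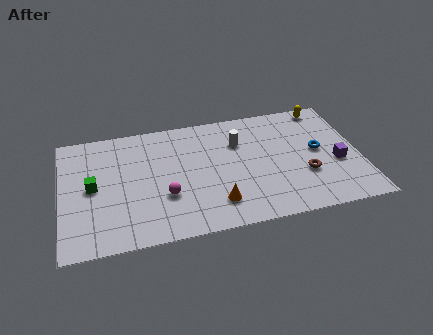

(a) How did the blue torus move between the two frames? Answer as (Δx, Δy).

(-0.4, 1.9)

The blue torus was at about (13.5, 2.7) and moved to about (13.1, 4.6).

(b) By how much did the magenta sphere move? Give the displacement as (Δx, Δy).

(-1.2, 2.2)

The magenta sphere was at about (6.4, 0.8) and moved to about (5.2, 3.0).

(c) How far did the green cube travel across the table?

2.1

The green cube was near (2.3, 2.4) before and (1.6, 4.4) after, so it travelled √(0.7² + 2.0²) ≈ 2.1 units.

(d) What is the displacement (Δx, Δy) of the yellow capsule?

(0.8, 2.4)

The yellow capsule was at about (12.9, 5.4) and moved to about (13.7, 7.8).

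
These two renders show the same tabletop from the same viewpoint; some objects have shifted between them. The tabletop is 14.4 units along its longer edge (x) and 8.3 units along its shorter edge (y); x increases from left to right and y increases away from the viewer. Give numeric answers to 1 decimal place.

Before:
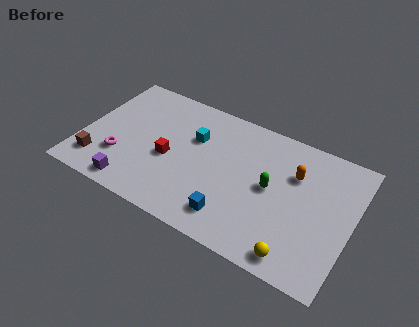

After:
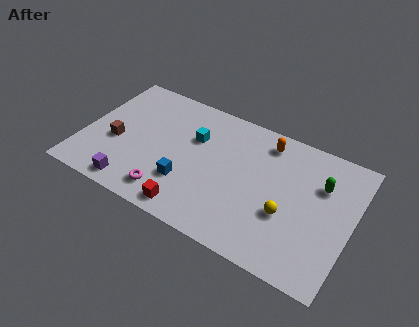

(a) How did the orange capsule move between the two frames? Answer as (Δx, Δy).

(-1.7, 1.3)

The orange capsule started near (11.2, 5.7) and ended near (9.5, 7.0).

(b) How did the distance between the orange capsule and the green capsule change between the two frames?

+1.6

They were about 1.8 units apart before and 3.4 after — 1.6 units further apart.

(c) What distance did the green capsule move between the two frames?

2.9

The green capsule was near (10.1, 4.3) before and (12.6, 5.7) after, so it travelled √(2.5² + 1.4²) ≈ 2.9 units.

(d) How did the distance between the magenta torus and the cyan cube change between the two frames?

-0.5

The distance was about 4.7 in the first image and 4.2 in the second, so they moved 0.5 units closer together.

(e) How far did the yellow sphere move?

2.2

From (11.9, 1.0) to (11.1, 3.1), the yellow sphere covered √(0.8² + 2.1²) ≈ 2.2 units.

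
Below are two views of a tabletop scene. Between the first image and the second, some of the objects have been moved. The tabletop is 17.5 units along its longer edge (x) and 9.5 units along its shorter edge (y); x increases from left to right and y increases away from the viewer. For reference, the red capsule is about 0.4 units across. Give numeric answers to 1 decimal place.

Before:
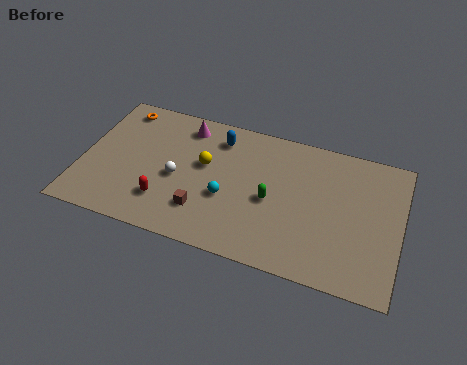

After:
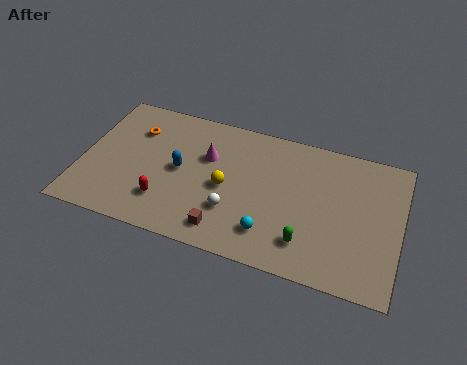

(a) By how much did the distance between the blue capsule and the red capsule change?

-3.4

They were about 5.9 units apart before and 2.5 after — 3.4 units closer together.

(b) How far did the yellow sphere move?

1.8

The yellow sphere was near (6.7, 5.6) before and (8.0, 4.4) after, so it travelled √(1.3² + 1.2²) ≈ 1.8 units.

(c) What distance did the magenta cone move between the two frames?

2.3

The magenta cone was near (5.4, 8.0) before and (6.8, 6.2) after, so it travelled √(1.4² + 1.8²) ≈ 2.3 units.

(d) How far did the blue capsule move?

3.5

From (7.3, 7.7) to (5.4, 4.8), the blue capsule covered √(1.9² + 2.9²) ≈ 3.5 units.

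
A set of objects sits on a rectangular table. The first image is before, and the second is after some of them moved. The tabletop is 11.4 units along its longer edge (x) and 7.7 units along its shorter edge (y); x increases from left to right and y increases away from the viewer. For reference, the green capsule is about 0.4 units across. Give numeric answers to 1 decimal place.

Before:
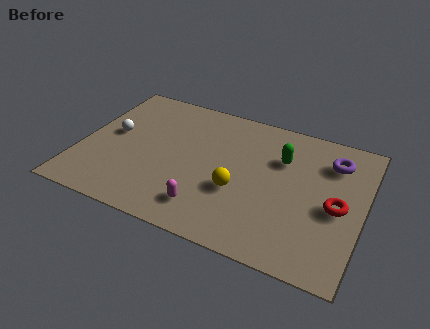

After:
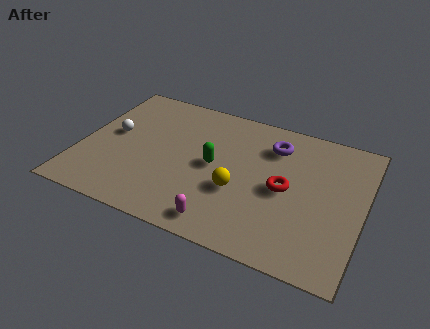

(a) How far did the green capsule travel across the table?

3.0

The green capsule moved from about (8.0, 5.3) to (5.4, 3.9), a distance of √(2.6² + 1.4²) ≈ 3.0.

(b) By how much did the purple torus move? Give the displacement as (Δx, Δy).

(-2.4, 0.0)

The purple torus started near (10.0, 5.9) and ended near (7.6, 5.9).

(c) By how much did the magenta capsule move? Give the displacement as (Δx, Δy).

(0.7, -0.5)

The magenta capsule was at about (5.4, 1.5) and moved to about (6.1, 1.0).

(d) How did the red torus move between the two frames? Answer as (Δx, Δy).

(-2.1, 0.2)

From the two frames, the red torus sits at roughly (10.4, 3.5) before and (8.3, 3.7) after.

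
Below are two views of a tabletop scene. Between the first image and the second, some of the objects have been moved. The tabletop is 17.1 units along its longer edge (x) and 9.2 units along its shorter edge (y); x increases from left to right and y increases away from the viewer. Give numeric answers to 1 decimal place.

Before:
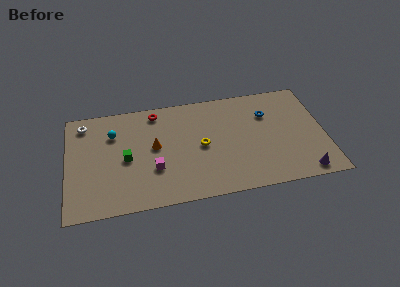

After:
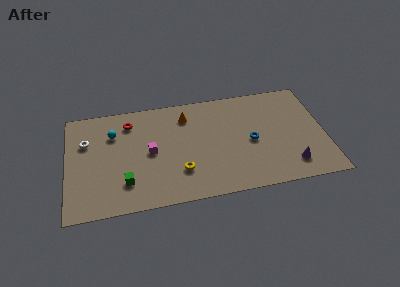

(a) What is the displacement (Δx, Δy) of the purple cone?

(-0.8, 0.8)

The purple cone started near (15.5, 1.0) and ended near (14.7, 1.8).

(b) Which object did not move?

the cyan sphere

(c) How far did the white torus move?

1.6

The white torus was near (1.2, 7.8) before and (1.3, 6.2) after, so it travelled √(0.1² + 1.6²) ≈ 1.6 units.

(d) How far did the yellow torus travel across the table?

2.4

From (8.9, 4.5) to (7.4, 2.6), the yellow torus covered √(1.5² + 1.9²) ≈ 2.4 units.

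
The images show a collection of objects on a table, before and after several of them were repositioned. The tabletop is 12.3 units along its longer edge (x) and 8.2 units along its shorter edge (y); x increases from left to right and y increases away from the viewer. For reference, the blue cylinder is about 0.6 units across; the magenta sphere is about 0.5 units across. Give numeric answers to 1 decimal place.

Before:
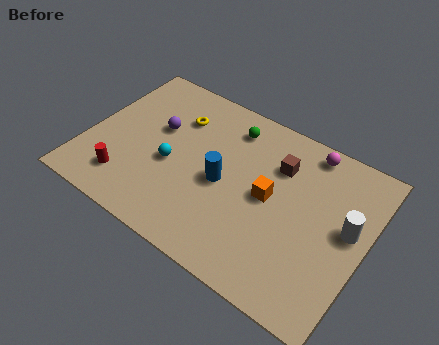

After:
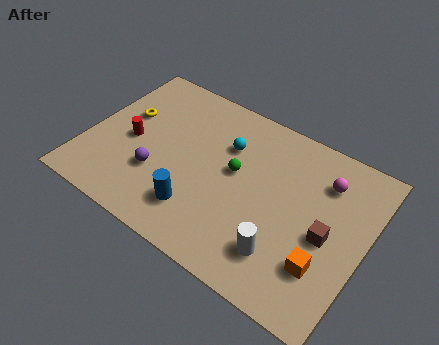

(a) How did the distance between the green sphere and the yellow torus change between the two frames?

+2.7

The distance was about 2.4 in the first image and 5.1 in the second, so they moved 2.7 units further apart.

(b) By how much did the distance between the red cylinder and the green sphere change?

-1.6

They were about 6.3 units apart before and 4.7 after — 1.6 units closer together.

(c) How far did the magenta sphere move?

1.4

From (9.3, 7.3) to (10.2, 6.2), the magenta sphere covered √(0.9² + 1.1²) ≈ 1.4 units.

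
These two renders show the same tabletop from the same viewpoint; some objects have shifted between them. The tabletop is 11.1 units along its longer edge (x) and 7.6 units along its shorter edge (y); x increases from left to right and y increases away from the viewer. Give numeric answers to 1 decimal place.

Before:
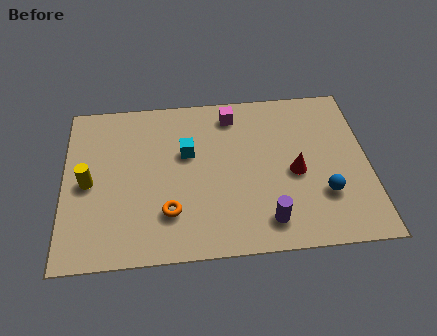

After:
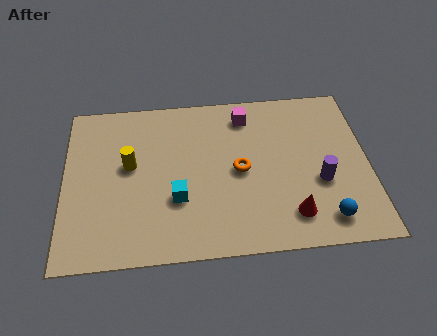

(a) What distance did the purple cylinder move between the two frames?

2.6

The purple cylinder moved from about (7.3, 1.3) to (9.3, 2.9), a distance of √(2.0² + 1.6²) ≈ 2.6.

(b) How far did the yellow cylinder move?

1.7

From (0.9, 3.6) to (2.4, 4.3), the yellow cylinder covered √(1.5² + 0.7²) ≈ 1.7 units.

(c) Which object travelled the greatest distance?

the orange torus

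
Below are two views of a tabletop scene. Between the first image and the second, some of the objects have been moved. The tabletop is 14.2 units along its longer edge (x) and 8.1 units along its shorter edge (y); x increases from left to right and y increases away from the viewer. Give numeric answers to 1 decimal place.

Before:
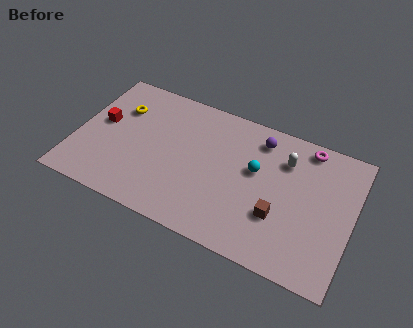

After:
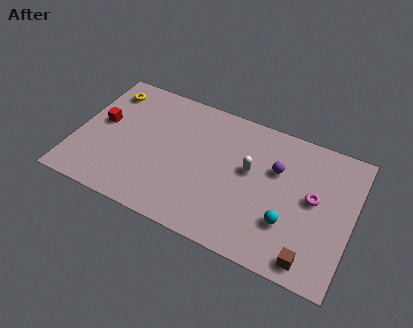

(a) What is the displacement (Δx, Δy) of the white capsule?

(-1.7, -1.3)

From the two frames, the white capsule sits at roughly (10.6, 6.0) before and (8.9, 4.7) after.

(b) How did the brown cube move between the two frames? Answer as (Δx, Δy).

(1.8, -1.7)

From the two frames, the brown cube sits at roughly (10.6, 2.7) before and (12.4, 1.0) after.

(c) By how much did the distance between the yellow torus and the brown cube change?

+3.4

They were about 9.1 units apart before and 12.5 after — 3.4 units further apart.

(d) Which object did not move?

the red cube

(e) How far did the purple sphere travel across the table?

1.7

From (9.2, 6.7) to (10.2, 5.3), the purple sphere covered √(1.0² + 1.4²) ≈ 1.7 units.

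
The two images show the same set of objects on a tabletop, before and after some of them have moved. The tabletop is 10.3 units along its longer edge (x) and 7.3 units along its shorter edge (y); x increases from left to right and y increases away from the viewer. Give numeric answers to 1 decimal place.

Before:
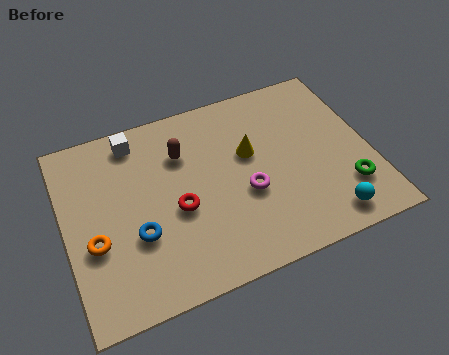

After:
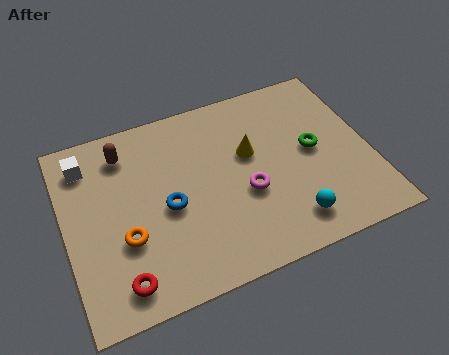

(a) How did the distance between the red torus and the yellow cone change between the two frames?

+2.8

They were about 2.9 units apart before and 5.7 after — 2.8 units further apart.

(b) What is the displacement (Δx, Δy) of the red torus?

(-2.1, -2.0)

The red torus was at about (3.7, 3.1) and moved to about (1.6, 1.1).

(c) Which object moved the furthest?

the red torus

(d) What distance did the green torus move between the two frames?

2.1

The green torus moved from about (9.3, 1.9) to (8.4, 3.8), a distance of √(0.9² + 1.9²) ≈ 2.1.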